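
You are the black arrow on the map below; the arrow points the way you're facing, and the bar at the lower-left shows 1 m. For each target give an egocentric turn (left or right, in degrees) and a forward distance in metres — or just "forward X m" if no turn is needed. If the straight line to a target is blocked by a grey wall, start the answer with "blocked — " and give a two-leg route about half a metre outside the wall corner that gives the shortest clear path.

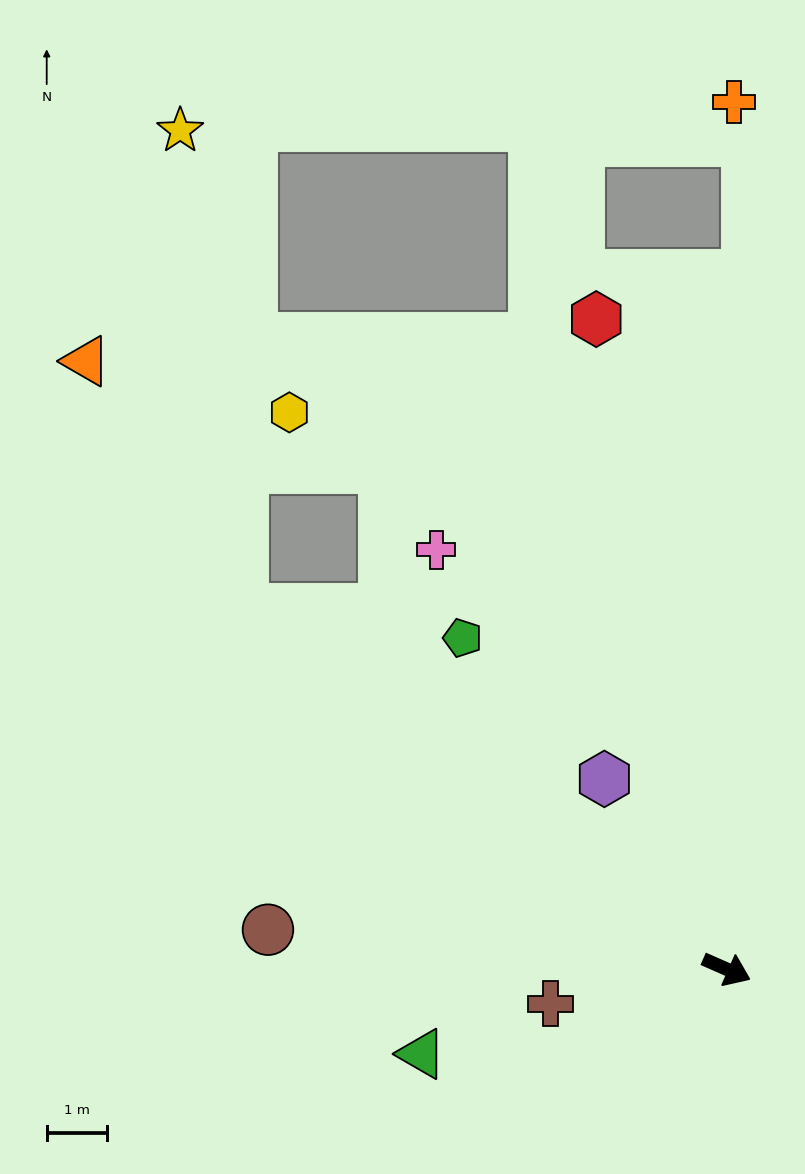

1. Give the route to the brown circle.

turn right 161°, forward 7.7 m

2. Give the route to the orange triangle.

blocked — turn left 167°, forward 10.1 m, then turn right 21°, forward 4.9 m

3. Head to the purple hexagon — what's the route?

turn left 146°, forward 3.8 m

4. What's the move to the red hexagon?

turn left 125°, forward 11.1 m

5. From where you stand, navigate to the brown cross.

turn right 145°, forward 3.0 m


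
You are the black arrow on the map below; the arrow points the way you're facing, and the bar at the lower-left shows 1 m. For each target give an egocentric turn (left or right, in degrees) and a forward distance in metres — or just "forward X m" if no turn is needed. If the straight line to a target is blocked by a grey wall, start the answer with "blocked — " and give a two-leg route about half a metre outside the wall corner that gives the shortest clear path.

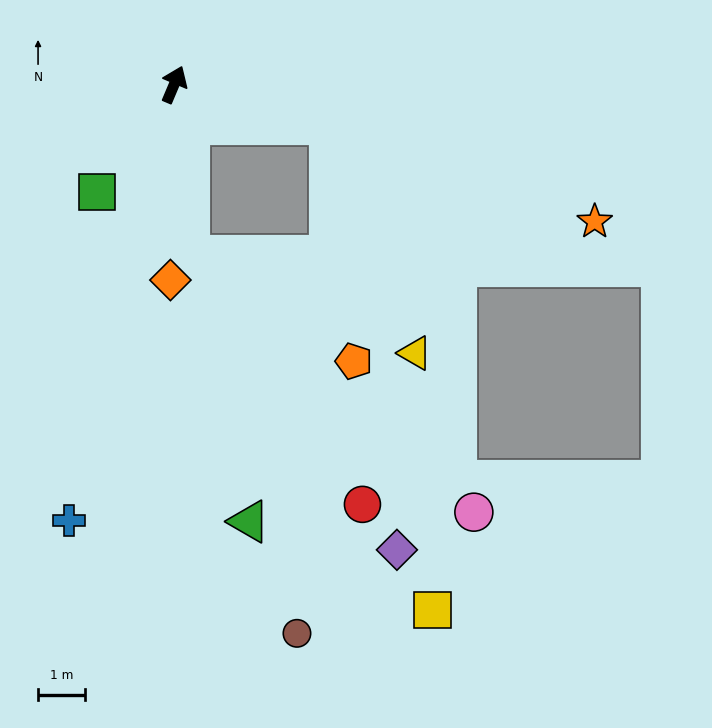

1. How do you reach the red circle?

blocked — turn right 152°, forward 3.6 m, then turn left 30°, forward 6.4 m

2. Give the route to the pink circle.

blocked — turn right 152°, forward 3.6 m, then turn left 43°, forward 8.1 m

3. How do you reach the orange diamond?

turn right 158°, forward 4.1 m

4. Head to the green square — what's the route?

turn left 167°, forward 2.8 m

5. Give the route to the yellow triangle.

blocked — turn right 82°, forward 3.4 m, then turn right 55°, forward 5.1 m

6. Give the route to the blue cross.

turn right 171°, forward 9.5 m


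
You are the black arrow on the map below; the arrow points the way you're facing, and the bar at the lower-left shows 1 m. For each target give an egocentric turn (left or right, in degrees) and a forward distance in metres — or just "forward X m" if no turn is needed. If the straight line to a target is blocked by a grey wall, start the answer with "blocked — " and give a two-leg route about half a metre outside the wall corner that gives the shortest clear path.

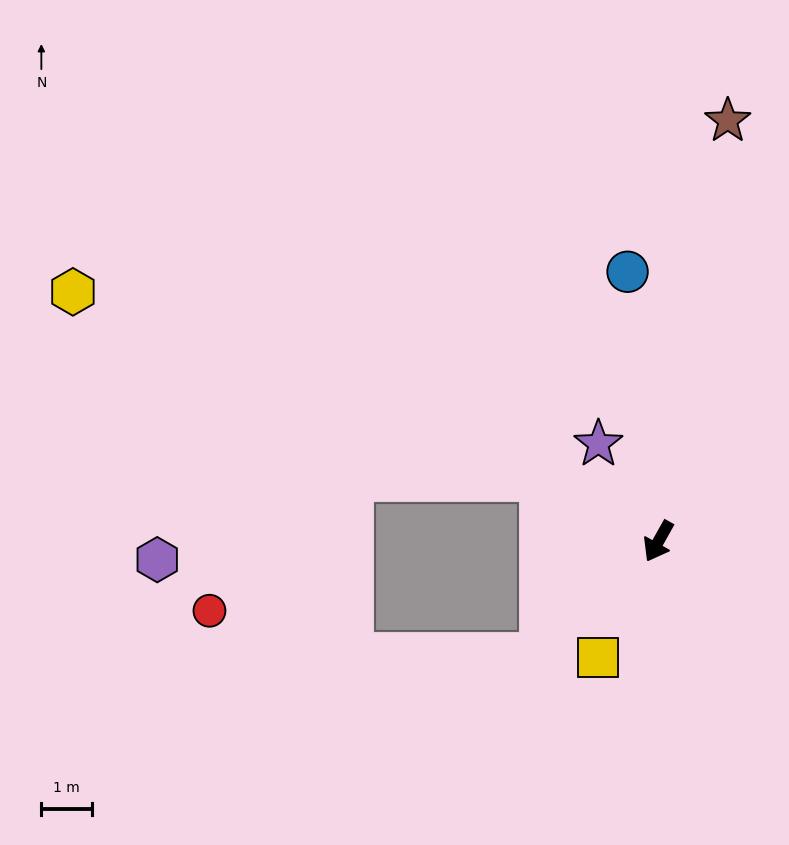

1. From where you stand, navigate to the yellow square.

forward 2.6 m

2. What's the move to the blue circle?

turn right 144°, forward 5.4 m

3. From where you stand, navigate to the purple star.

turn right 119°, forward 2.3 m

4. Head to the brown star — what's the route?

turn right 160°, forward 8.4 m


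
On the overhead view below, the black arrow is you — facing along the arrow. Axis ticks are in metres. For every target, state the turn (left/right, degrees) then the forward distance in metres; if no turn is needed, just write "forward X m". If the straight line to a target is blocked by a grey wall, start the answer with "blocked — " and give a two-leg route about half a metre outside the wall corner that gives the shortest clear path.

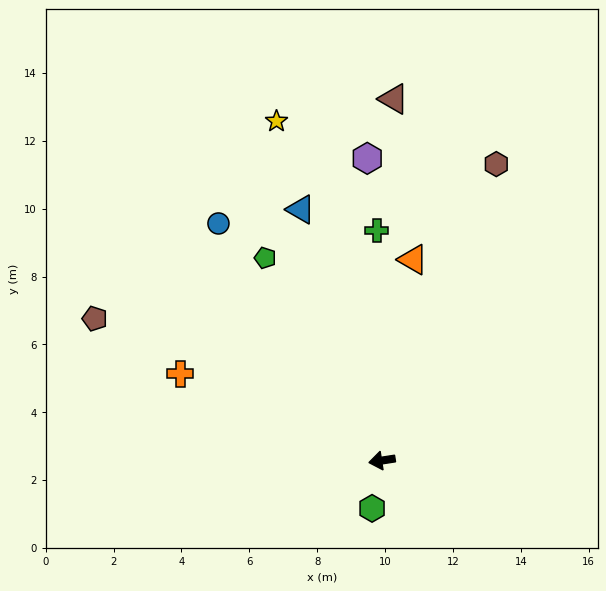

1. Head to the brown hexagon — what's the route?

turn right 120°, forward 9.4 m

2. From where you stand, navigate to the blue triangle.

turn right 81°, forward 7.8 m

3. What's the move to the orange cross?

turn right 32°, forward 6.5 m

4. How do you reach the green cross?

turn right 98°, forward 6.8 m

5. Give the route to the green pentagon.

turn right 69°, forward 6.9 m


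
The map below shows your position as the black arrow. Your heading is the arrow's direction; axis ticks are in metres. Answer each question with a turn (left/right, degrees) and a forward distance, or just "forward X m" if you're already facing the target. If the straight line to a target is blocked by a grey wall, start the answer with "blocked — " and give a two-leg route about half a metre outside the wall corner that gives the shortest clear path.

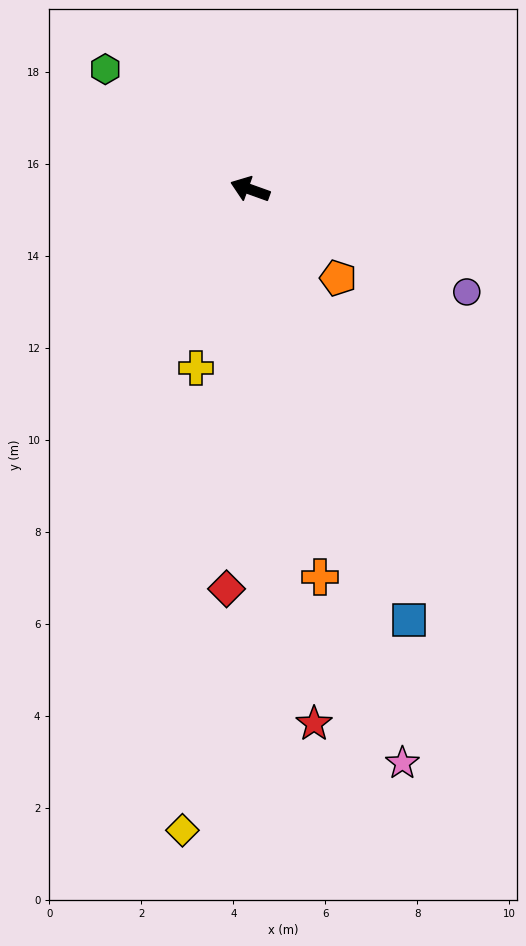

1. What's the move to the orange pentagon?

turn left 155°, forward 2.7 m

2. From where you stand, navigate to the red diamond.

turn left 106°, forward 8.7 m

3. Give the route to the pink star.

turn left 125°, forward 12.9 m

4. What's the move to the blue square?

turn left 130°, forward 10.0 m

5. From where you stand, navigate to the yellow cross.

turn left 93°, forward 4.1 m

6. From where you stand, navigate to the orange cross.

turn left 120°, forward 8.6 m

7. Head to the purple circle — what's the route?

turn left 174°, forward 5.2 m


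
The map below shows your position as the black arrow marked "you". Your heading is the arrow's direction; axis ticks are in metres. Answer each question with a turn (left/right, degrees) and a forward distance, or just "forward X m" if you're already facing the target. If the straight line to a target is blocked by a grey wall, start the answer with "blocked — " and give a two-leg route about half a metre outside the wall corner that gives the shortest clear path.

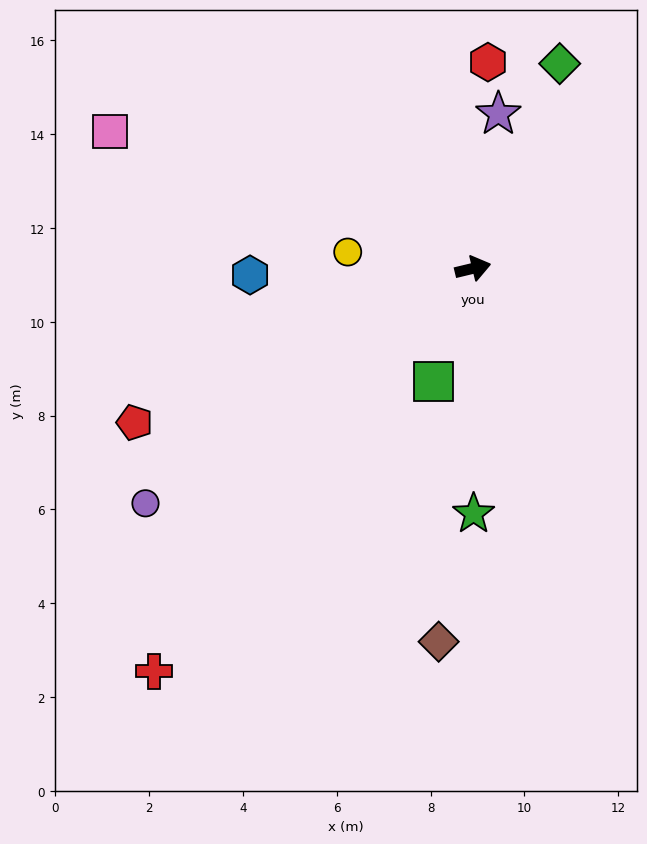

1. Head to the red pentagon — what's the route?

turn right 169°, forward 7.9 m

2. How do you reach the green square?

turn right 123°, forward 2.5 m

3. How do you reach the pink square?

turn left 146°, forward 8.3 m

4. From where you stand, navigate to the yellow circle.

turn left 159°, forward 2.7 m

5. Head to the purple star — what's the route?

turn left 67°, forward 3.3 m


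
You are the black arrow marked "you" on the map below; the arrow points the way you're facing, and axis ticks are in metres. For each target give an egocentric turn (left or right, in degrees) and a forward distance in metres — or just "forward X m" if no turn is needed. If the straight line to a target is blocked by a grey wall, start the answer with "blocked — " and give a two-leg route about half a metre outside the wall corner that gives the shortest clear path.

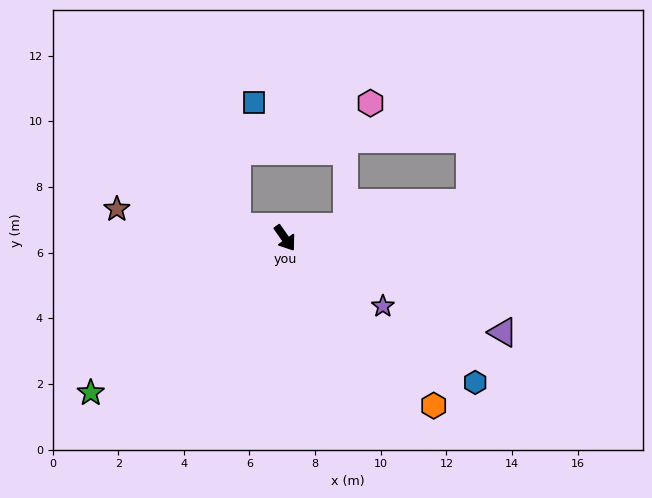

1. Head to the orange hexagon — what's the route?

turn left 7°, forward 6.8 m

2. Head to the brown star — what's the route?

turn right 135°, forward 5.2 m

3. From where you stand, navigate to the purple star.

turn left 20°, forward 3.6 m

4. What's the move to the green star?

turn right 87°, forward 7.6 m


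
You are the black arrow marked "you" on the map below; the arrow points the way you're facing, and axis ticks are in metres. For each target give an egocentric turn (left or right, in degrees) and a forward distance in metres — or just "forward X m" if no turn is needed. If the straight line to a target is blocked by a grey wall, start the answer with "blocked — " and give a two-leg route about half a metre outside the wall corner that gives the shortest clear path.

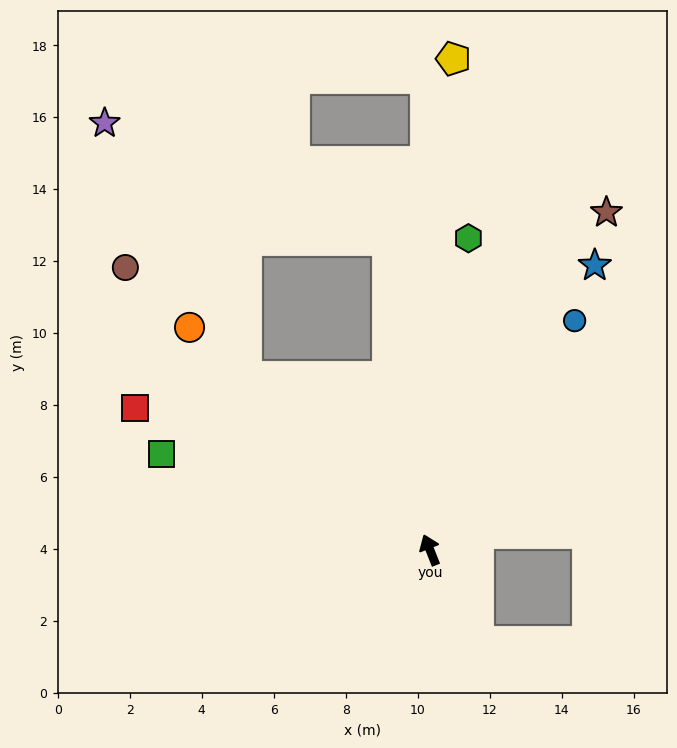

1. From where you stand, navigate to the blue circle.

turn right 54°, forward 7.5 m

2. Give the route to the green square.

turn left 49°, forward 7.9 m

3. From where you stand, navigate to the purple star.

blocked — turn left 25°, forward 7.0 m, then turn right 17°, forward 8.1 m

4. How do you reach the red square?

turn left 43°, forward 9.1 m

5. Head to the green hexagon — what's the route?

turn right 29°, forward 8.7 m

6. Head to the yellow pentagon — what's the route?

turn right 24°, forward 13.7 m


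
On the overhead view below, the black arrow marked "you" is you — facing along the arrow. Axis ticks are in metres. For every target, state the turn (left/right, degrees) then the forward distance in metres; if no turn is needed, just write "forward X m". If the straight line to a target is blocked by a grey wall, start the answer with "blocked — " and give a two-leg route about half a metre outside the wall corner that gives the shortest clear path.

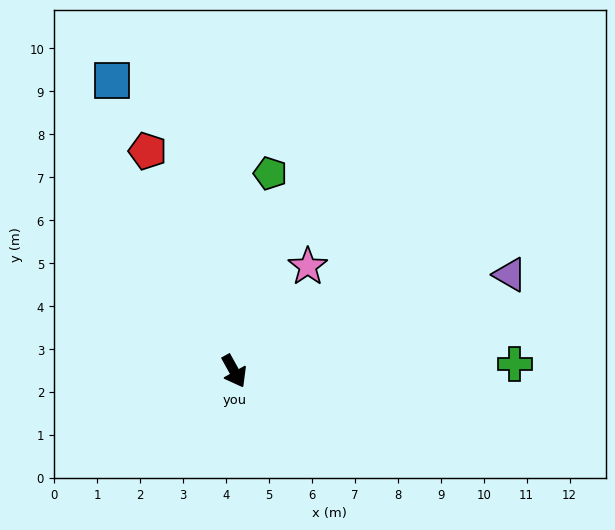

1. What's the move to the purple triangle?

turn left 80°, forward 6.8 m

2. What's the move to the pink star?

turn left 116°, forward 3.0 m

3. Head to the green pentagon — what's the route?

turn left 141°, forward 4.7 m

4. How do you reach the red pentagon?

turn left 172°, forward 5.5 m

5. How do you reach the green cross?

turn left 62°, forward 6.5 m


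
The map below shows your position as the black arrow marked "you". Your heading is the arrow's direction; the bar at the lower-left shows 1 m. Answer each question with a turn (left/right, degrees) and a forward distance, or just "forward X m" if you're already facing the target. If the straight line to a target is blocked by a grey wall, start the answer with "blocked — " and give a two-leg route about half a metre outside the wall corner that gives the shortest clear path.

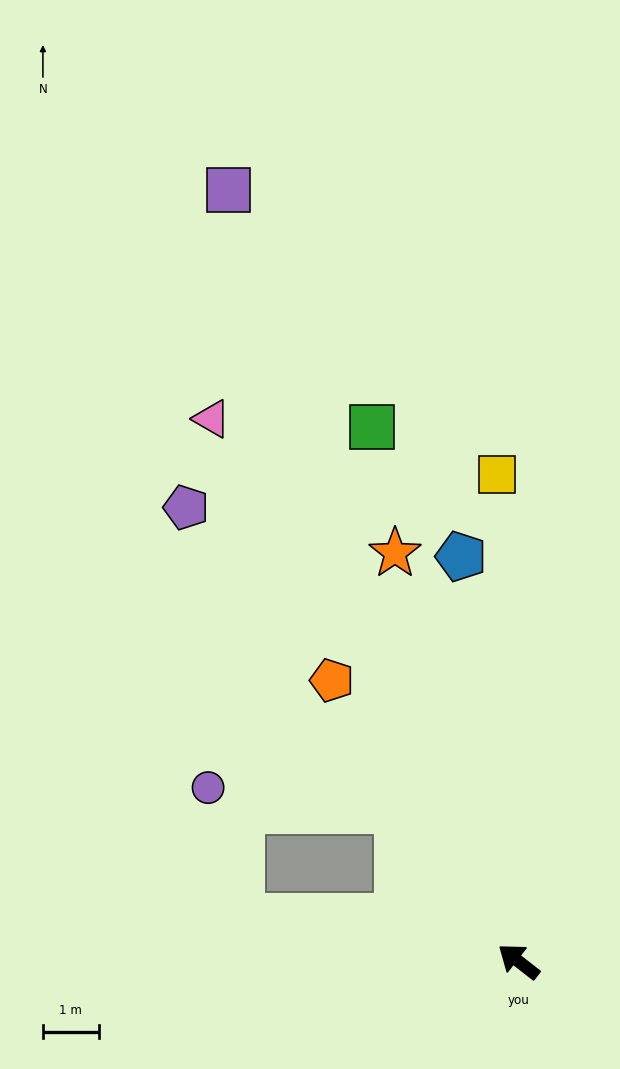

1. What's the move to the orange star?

turn right 35°, forward 7.7 m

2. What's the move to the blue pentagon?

turn right 44°, forward 7.4 m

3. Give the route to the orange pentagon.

turn right 18°, forward 6.1 m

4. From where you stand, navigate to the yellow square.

turn right 50°, forward 8.8 m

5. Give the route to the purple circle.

blocked — turn right 13°, forward 3.5 m, then turn left 44°, forward 3.4 m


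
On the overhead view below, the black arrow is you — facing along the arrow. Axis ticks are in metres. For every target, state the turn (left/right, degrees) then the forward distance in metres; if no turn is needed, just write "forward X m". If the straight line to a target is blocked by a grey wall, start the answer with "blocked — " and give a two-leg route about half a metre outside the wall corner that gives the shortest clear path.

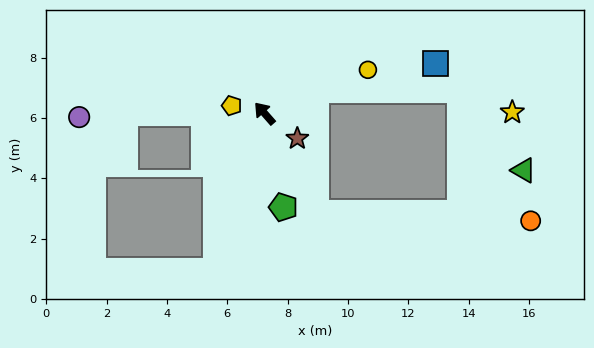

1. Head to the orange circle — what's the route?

blocked — turn left 166°, forward 3.7 m, then turn left 61°, forward 7.1 m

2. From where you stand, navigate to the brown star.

turn right 169°, forward 1.4 m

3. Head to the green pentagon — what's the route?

turn left 150°, forward 3.2 m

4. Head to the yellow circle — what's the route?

turn right 108°, forward 3.7 m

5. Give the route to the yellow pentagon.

turn left 36°, forward 1.1 m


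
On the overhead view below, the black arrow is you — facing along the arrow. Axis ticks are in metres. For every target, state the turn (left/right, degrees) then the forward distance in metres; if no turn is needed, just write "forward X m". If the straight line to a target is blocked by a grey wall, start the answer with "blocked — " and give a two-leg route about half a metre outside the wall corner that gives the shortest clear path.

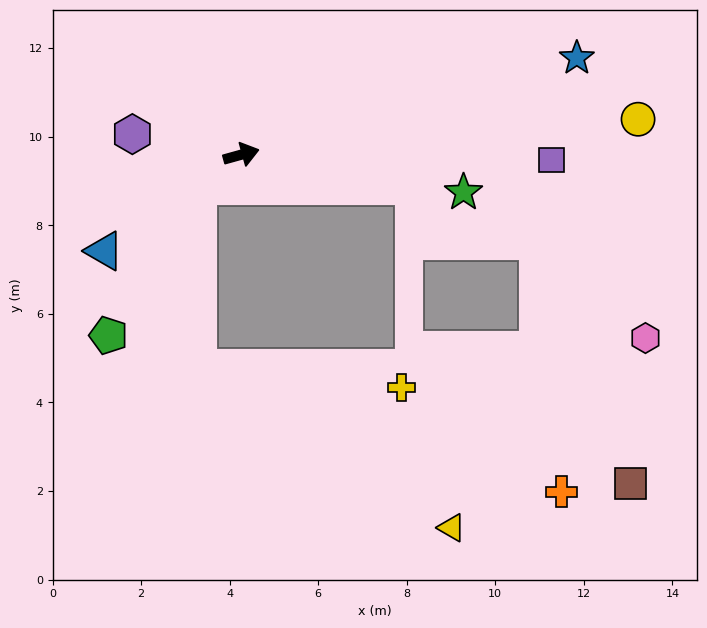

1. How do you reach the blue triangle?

turn right 160°, forward 3.8 m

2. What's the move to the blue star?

forward 7.9 m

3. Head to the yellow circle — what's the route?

turn right 10°, forward 9.0 m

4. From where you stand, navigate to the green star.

turn right 25°, forward 5.1 m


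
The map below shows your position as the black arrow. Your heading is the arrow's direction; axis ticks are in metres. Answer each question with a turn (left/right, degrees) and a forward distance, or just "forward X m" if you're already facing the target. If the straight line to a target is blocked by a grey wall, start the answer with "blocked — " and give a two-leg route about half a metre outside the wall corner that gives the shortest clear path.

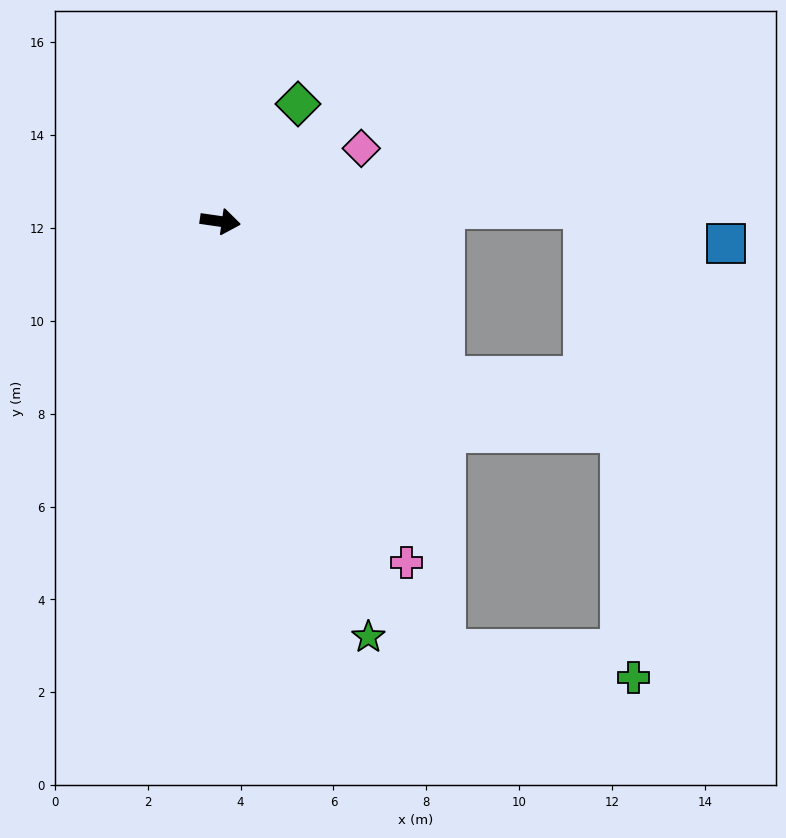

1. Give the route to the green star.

turn right 62°, forward 9.5 m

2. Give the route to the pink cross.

turn right 53°, forward 8.4 m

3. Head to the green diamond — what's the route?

turn left 65°, forward 3.0 m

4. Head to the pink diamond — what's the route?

turn left 36°, forward 3.4 m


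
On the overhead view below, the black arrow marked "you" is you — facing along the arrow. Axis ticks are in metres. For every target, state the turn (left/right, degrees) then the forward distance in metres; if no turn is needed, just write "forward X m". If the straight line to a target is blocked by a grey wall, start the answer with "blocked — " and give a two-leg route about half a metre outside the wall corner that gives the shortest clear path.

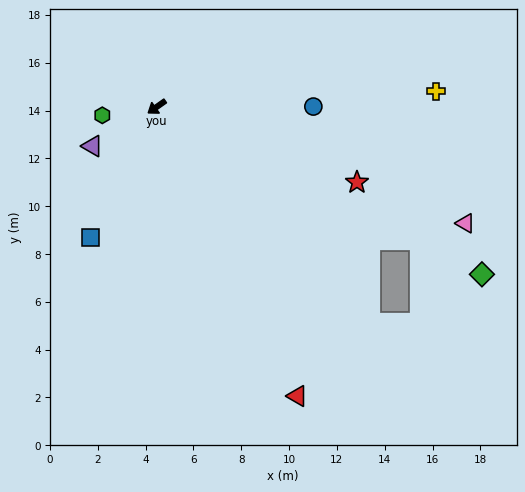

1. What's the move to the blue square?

turn left 28°, forward 6.1 m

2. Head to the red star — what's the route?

turn left 124°, forward 8.9 m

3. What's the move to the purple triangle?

turn right 4°, forward 3.1 m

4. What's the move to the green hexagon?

turn right 26°, forward 2.3 m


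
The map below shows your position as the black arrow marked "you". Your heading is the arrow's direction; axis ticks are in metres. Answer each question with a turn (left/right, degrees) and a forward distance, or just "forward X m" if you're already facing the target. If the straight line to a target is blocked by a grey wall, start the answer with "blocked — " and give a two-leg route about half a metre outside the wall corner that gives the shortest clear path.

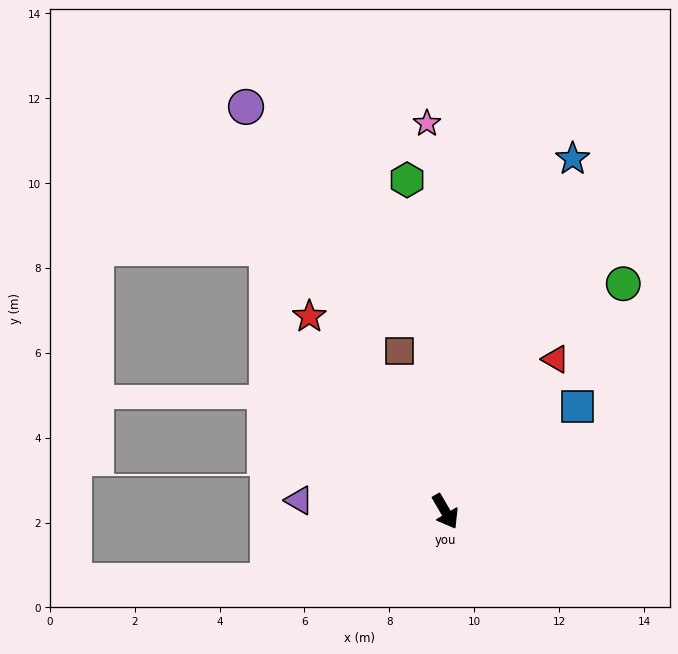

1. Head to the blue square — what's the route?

turn left 98°, forward 4.0 m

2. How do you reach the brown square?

turn left 166°, forward 3.9 m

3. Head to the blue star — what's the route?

turn left 130°, forward 8.8 m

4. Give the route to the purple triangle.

turn right 125°, forward 3.5 m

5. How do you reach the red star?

turn right 175°, forward 5.6 m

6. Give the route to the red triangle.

turn left 114°, forward 4.4 m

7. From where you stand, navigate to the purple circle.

turn left 176°, forward 10.6 m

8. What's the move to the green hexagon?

turn left 156°, forward 7.9 m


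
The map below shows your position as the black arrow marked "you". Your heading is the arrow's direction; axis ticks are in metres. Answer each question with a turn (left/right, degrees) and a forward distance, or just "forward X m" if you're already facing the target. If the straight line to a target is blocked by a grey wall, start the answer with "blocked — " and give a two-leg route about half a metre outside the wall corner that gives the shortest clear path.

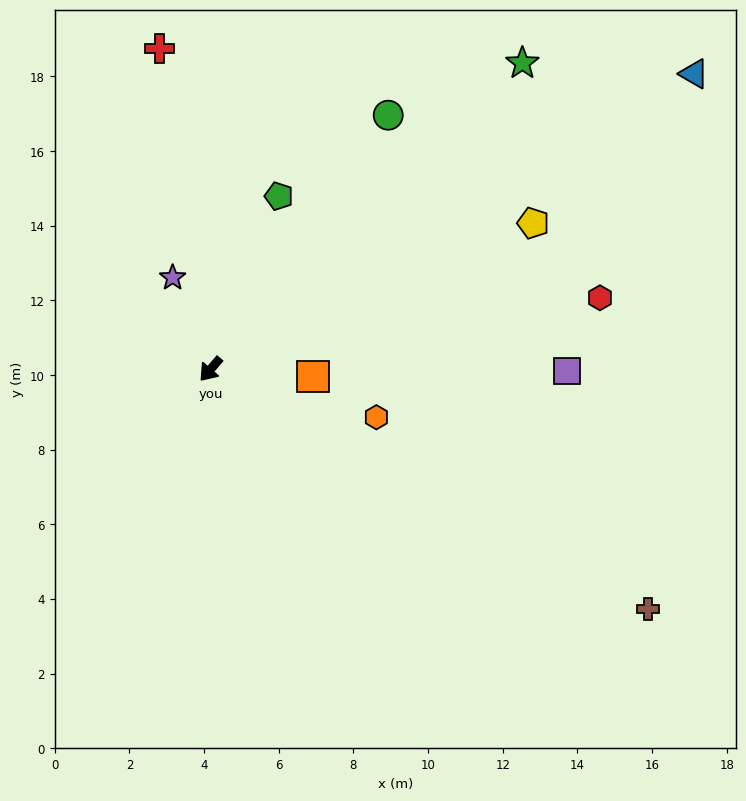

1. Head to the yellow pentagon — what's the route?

turn left 155°, forward 9.5 m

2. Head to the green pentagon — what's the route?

turn right 161°, forward 5.0 m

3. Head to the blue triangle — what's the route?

turn left 162°, forward 15.2 m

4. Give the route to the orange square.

turn left 127°, forward 2.7 m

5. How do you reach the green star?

turn left 175°, forward 11.7 m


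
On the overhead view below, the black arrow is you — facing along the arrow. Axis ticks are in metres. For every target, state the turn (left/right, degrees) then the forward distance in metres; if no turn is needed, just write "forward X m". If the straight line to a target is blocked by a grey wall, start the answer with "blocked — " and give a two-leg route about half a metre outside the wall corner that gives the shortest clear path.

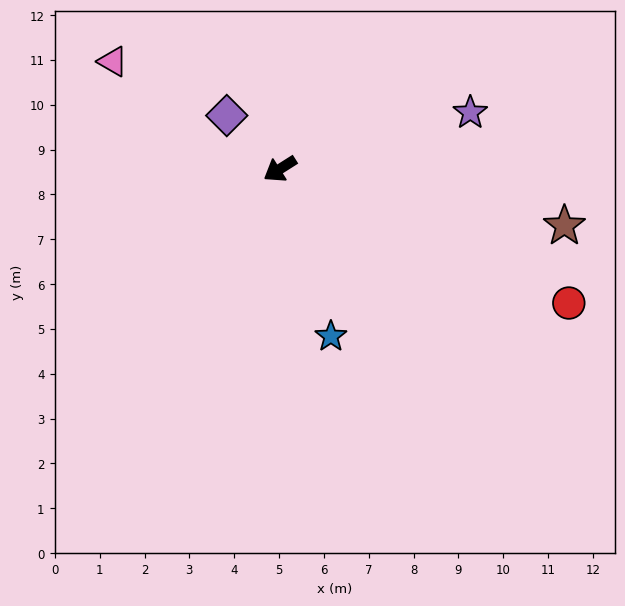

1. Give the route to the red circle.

turn left 123°, forward 7.1 m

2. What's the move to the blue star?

turn left 75°, forward 3.9 m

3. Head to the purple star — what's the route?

turn left 164°, forward 4.4 m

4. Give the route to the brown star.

turn left 136°, forward 6.5 m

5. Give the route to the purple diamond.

turn right 77°, forward 1.7 m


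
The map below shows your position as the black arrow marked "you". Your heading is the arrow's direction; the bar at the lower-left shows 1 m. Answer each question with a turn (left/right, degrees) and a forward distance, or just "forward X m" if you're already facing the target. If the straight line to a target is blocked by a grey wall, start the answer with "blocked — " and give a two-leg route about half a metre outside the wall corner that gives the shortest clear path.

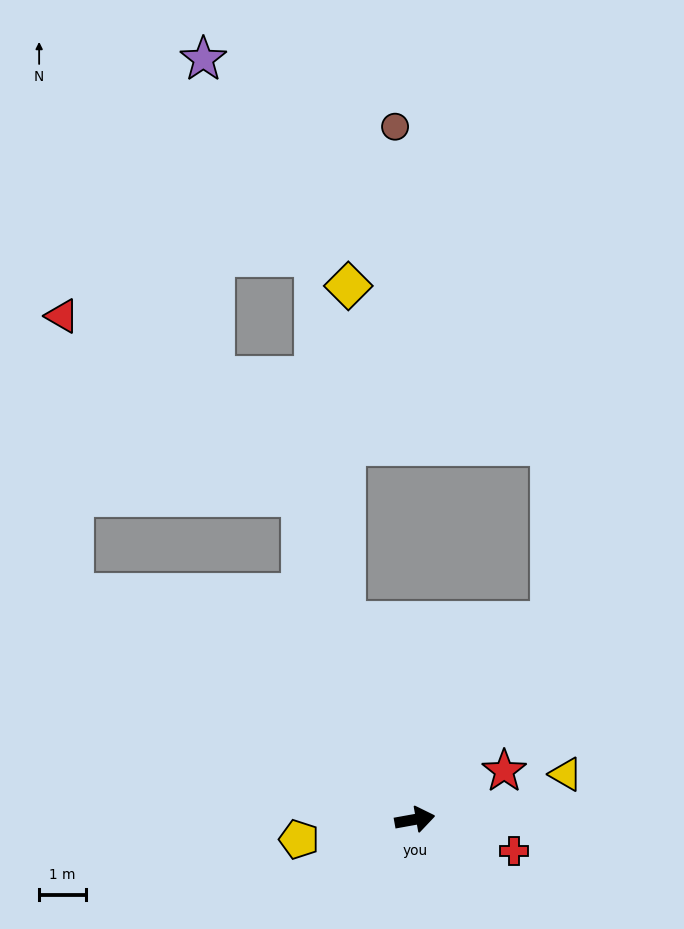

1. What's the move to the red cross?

turn right 28°, forward 2.2 m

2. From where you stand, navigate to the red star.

turn left 18°, forward 2.2 m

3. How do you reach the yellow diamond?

blocked — turn left 99°, forward 4.5 m, then turn right 20°, forward 7.1 m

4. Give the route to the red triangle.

blocked — turn left 99°, forward 7.3 m, then turn left 34°, forward 6.4 m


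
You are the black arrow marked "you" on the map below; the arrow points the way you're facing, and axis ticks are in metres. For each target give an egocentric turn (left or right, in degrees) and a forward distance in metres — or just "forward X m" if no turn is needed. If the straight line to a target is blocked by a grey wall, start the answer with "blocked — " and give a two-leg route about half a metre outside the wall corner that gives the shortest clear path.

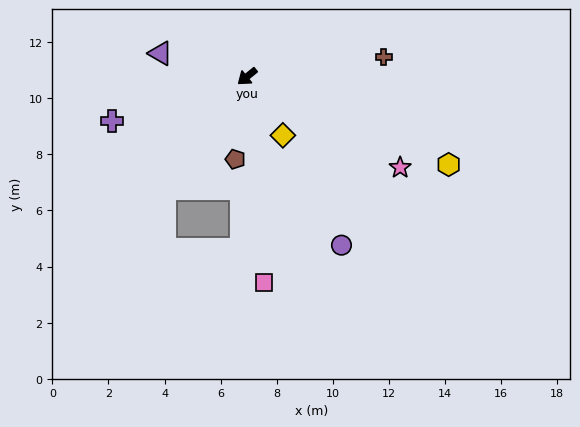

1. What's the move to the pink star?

turn left 110°, forward 6.3 m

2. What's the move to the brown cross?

turn left 149°, forward 4.9 m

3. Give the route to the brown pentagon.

turn left 43°, forward 3.0 m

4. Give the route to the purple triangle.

turn right 54°, forward 3.2 m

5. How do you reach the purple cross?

turn right 21°, forward 5.1 m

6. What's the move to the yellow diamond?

turn left 82°, forward 2.5 m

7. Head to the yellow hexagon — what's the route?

turn left 117°, forward 7.8 m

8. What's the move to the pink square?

turn left 56°, forward 7.4 m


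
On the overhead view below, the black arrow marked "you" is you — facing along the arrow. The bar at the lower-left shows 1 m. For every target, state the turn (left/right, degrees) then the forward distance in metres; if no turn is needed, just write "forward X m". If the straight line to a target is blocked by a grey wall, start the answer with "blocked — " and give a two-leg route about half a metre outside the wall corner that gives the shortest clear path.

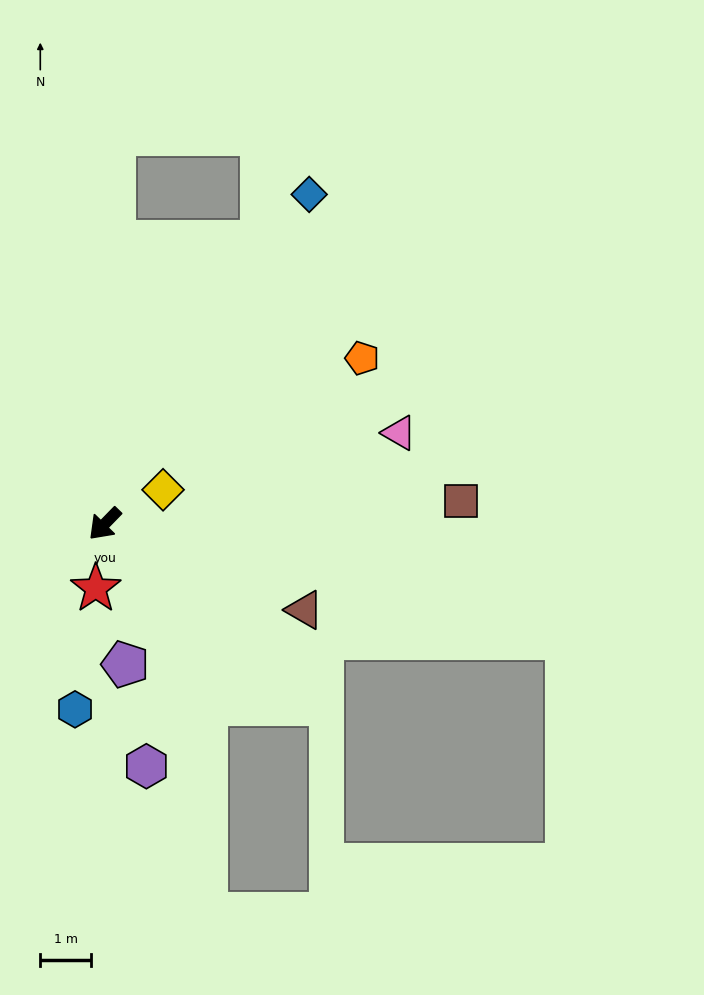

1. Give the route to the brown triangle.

turn left 111°, forward 4.3 m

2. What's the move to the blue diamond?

turn right 168°, forward 7.7 m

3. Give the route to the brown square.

turn left 138°, forward 7.1 m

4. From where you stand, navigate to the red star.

turn left 36°, forward 1.3 m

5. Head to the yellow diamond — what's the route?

turn left 165°, forward 1.3 m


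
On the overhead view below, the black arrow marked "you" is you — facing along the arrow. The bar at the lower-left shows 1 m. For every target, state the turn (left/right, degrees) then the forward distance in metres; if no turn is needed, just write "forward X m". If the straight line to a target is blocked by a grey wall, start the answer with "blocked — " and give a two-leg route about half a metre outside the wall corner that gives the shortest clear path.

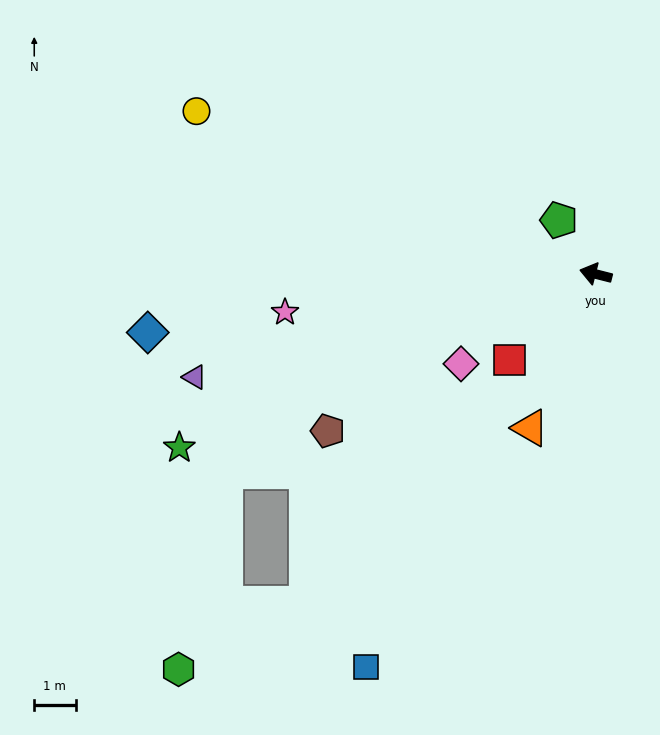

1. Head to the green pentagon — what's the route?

turn right 41°, forward 1.6 m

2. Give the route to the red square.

turn left 59°, forward 3.0 m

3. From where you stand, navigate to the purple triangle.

turn left 29°, forward 10.0 m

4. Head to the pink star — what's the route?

turn left 21°, forward 7.6 m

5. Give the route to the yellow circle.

turn right 8°, forward 10.4 m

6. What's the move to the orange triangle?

turn left 81°, forward 4.1 m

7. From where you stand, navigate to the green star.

turn left 37°, forward 10.9 m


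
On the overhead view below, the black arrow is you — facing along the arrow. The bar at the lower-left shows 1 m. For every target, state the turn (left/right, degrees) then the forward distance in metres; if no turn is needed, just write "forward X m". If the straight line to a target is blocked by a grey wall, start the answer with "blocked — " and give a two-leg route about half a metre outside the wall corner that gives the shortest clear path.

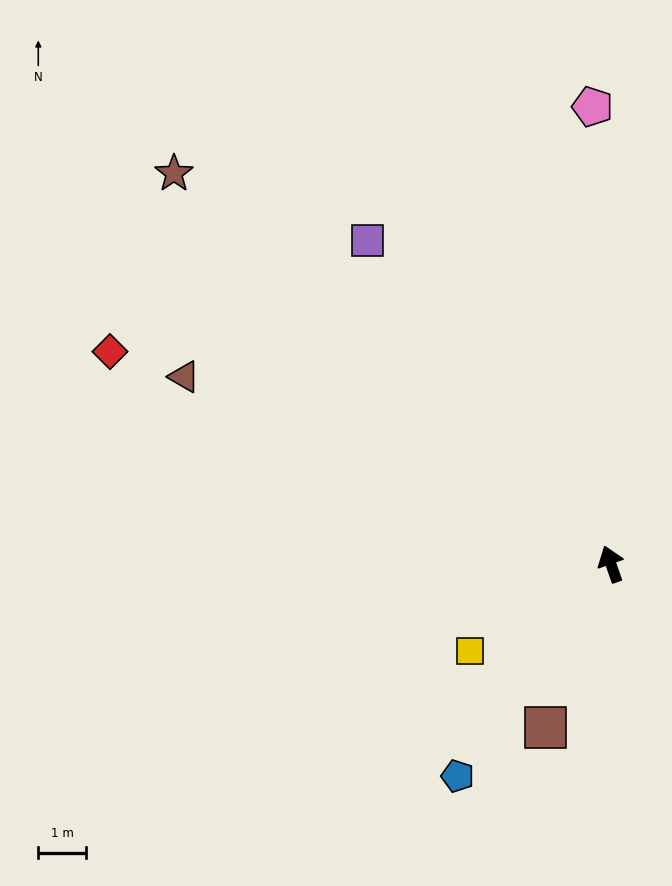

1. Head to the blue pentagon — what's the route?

turn left 125°, forward 5.5 m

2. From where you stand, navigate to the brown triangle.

turn left 47°, forward 9.7 m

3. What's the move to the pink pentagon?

turn right 17°, forward 9.6 m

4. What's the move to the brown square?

turn left 139°, forward 3.7 m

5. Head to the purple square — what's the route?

turn left 18°, forward 8.5 m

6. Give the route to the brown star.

turn left 29°, forward 12.2 m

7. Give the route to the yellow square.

turn left 102°, forward 3.5 m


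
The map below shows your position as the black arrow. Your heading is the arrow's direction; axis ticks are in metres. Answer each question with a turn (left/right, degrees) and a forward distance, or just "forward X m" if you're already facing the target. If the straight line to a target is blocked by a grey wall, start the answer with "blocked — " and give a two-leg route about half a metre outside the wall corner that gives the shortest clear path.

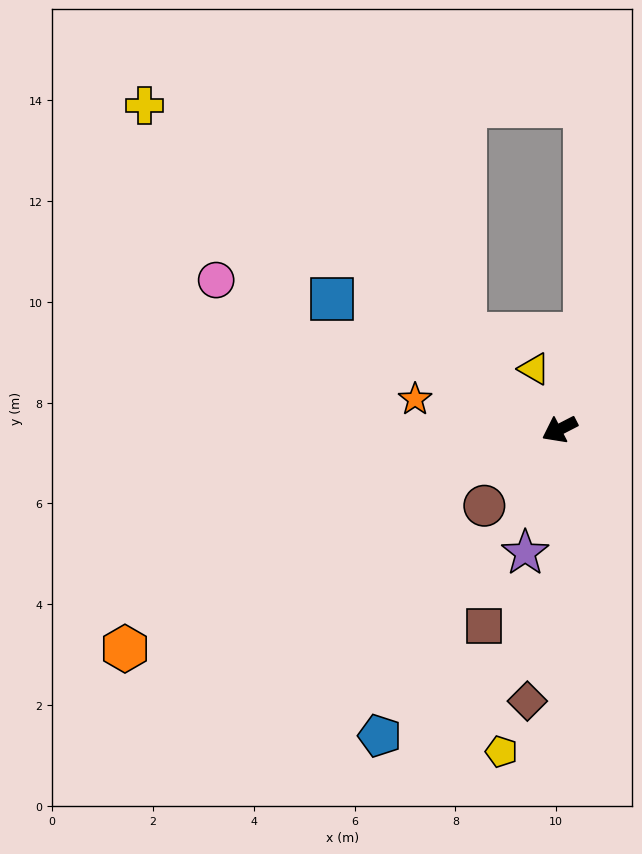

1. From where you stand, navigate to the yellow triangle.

turn right 94°, forward 1.3 m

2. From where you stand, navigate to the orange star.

turn right 39°, forward 2.9 m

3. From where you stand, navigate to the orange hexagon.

forward 9.7 m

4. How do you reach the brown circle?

turn left 18°, forward 2.1 m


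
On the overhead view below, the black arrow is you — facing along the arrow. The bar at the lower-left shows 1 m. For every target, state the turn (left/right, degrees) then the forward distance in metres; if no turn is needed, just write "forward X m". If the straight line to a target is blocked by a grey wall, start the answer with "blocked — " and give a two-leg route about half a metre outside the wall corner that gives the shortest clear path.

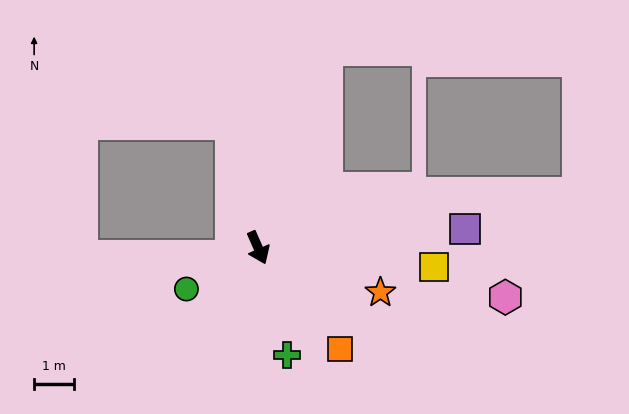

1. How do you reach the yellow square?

turn left 60°, forward 4.4 m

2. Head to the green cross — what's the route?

turn right 8°, forward 2.8 m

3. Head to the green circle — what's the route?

turn right 84°, forward 2.1 m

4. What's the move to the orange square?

turn left 15°, forward 3.2 m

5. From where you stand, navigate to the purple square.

turn left 72°, forward 5.2 m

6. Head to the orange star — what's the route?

turn left 46°, forward 3.2 m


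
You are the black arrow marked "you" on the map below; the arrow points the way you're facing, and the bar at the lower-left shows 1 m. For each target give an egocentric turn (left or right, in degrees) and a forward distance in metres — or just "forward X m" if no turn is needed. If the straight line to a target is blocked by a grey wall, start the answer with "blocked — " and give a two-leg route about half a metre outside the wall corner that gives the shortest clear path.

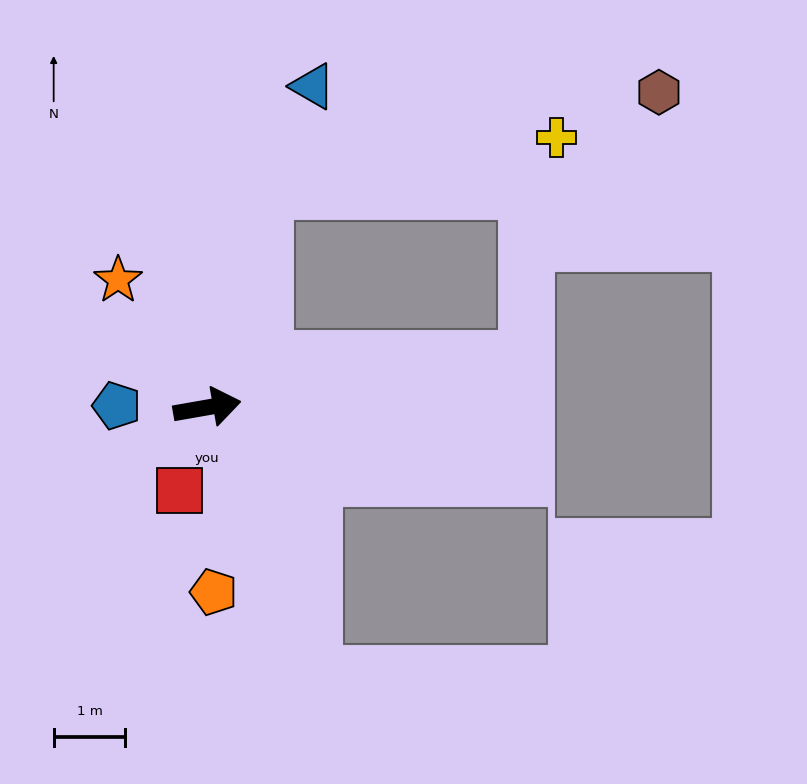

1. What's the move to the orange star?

turn left 115°, forward 2.2 m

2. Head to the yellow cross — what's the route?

blocked — turn left 66°, forward 3.2 m, then turn right 66°, forward 4.2 m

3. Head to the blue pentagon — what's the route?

turn left 169°, forward 1.3 m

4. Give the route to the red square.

turn right 118°, forward 1.2 m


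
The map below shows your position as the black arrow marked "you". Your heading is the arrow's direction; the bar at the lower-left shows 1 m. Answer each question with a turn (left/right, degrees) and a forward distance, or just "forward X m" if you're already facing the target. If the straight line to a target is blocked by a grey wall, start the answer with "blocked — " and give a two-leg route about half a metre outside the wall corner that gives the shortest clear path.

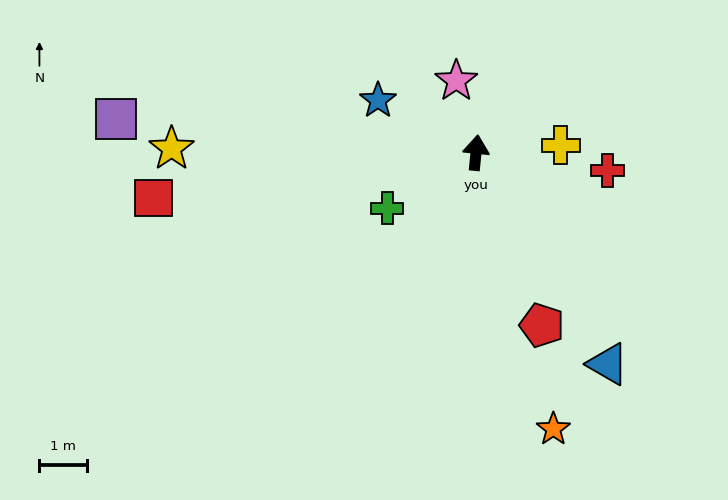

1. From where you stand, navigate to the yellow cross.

turn right 79°, forward 1.8 m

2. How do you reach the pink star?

turn left 21°, forward 1.6 m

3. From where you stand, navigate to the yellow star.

turn left 95°, forward 6.4 m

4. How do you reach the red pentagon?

turn right 153°, forward 3.9 m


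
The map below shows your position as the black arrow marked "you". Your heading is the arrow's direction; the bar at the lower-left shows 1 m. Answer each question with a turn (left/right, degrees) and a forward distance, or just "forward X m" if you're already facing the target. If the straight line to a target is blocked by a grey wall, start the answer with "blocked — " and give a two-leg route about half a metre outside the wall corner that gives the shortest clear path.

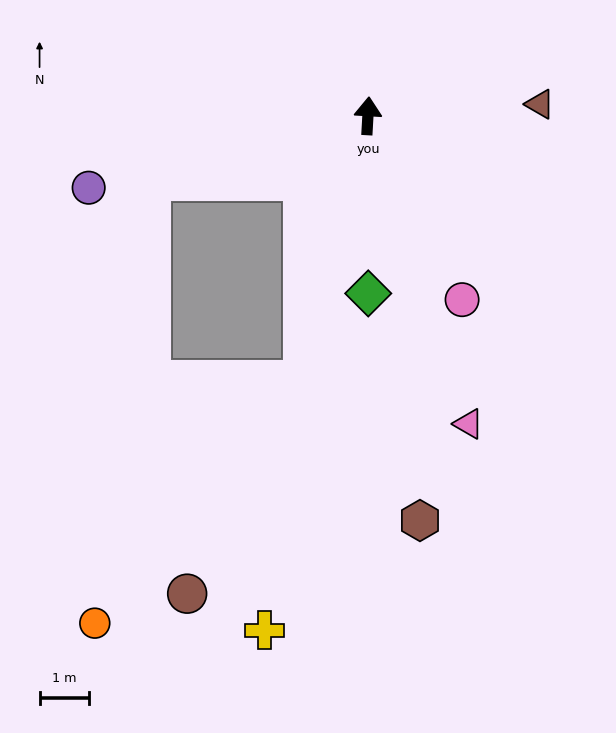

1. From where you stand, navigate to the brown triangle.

turn right 83°, forward 3.5 m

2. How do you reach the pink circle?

turn right 150°, forward 4.2 m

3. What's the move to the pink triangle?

turn right 159°, forward 6.6 m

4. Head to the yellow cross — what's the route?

turn left 172°, forward 10.7 m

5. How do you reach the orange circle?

blocked — turn left 170°, forward 5.6 m, then turn right 28°, forward 6.5 m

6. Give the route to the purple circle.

turn left 108°, forward 5.9 m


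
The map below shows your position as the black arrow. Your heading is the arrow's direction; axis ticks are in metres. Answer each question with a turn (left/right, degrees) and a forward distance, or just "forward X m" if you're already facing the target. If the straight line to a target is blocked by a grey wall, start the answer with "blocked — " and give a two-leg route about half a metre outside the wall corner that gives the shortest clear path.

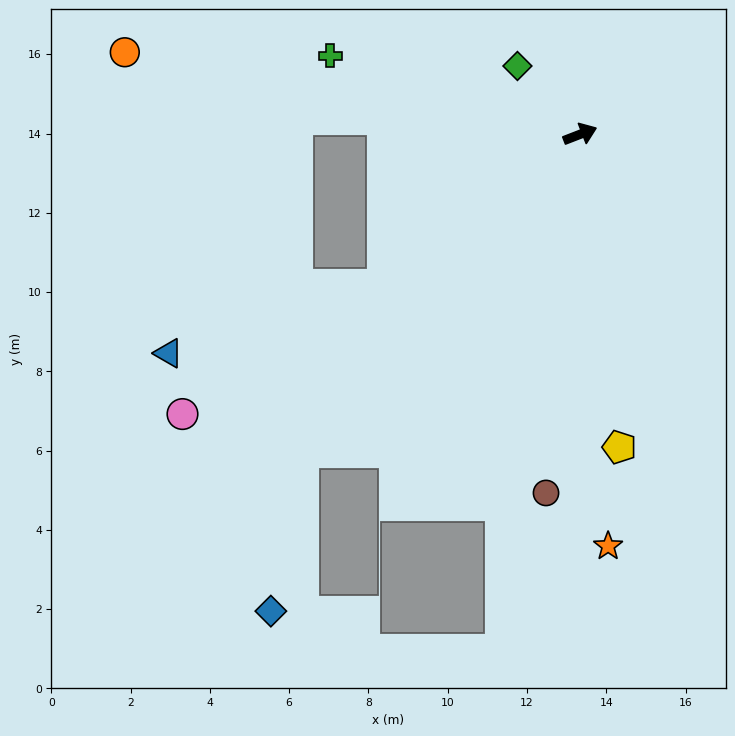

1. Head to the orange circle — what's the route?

turn left 149°, forward 11.7 m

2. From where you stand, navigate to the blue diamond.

blocked — turn right 152°, forward 10.6 m, then turn left 30°, forward 4.1 m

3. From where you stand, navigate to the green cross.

turn left 141°, forward 6.6 m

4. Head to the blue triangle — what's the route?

blocked — turn right 163°, forward 6.3 m, then turn right 21°, forward 5.7 m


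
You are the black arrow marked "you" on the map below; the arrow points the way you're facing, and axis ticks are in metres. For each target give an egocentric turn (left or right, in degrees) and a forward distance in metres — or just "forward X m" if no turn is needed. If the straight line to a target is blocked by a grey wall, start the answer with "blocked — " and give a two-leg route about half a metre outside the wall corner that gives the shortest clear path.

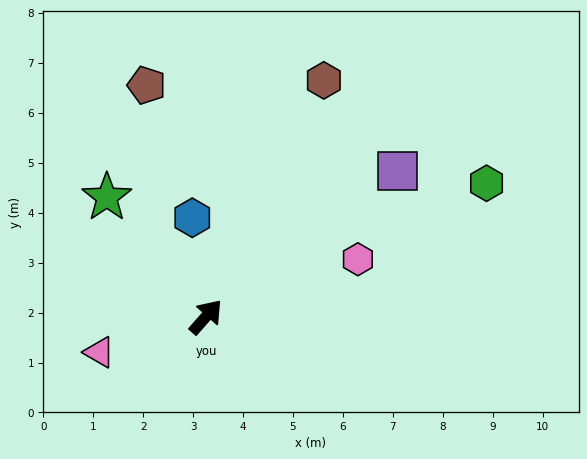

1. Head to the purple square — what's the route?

turn right 11°, forward 4.8 m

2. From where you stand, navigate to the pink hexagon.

turn right 28°, forward 3.3 m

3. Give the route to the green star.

turn left 81°, forward 3.1 m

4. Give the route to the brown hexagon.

turn left 15°, forward 5.3 m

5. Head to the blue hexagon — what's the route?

turn left 49°, forward 2.0 m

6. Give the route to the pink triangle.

turn left 150°, forward 2.2 m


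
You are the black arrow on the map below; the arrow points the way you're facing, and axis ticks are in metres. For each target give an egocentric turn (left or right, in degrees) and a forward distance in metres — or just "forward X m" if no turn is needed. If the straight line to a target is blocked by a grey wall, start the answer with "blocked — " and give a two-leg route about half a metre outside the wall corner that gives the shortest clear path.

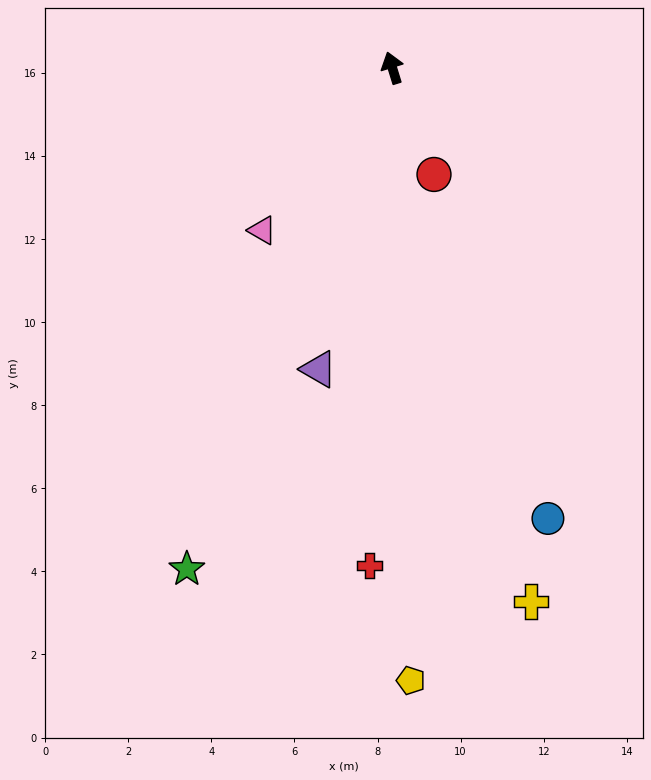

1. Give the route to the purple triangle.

turn left 149°, forward 7.5 m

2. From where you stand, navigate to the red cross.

turn left 160°, forward 12.0 m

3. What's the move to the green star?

turn left 141°, forward 13.0 m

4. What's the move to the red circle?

turn right 176°, forward 2.8 m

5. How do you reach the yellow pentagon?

turn left 165°, forward 14.7 m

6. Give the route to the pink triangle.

turn left 124°, forward 5.0 m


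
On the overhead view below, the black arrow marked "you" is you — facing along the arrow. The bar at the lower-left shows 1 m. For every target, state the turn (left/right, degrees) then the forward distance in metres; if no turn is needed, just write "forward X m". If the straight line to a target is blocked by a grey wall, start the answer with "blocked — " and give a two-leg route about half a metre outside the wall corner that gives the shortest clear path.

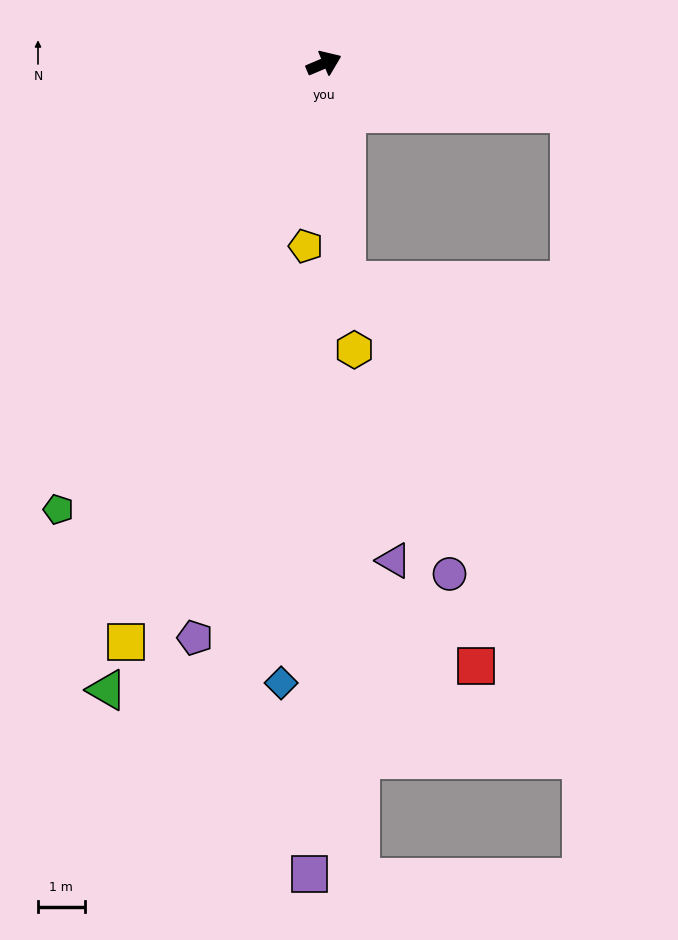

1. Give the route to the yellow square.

turn right 132°, forward 13.1 m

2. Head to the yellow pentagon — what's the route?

turn right 119°, forward 3.9 m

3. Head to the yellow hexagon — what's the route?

turn right 107°, forward 6.1 m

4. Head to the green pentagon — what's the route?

turn right 144°, forward 11.1 m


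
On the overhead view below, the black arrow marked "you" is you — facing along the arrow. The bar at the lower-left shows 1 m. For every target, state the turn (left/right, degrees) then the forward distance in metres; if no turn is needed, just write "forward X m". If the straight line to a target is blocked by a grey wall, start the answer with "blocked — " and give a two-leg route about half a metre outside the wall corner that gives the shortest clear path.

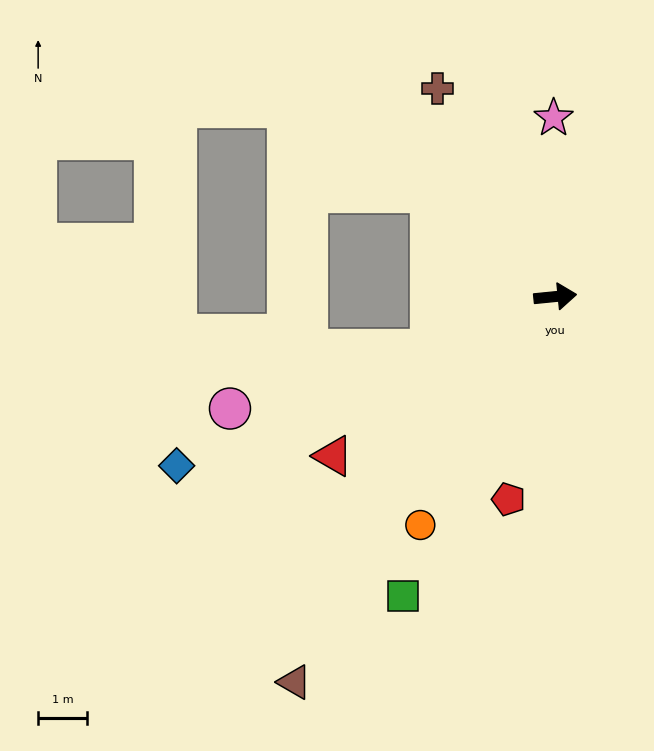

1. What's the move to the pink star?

turn left 85°, forward 3.7 m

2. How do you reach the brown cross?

turn left 114°, forward 4.9 m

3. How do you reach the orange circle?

turn right 126°, forward 5.5 m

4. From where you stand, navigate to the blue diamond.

turn right 162°, forward 8.5 m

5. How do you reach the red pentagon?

turn right 109°, forward 4.3 m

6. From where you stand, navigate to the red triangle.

turn right 150°, forward 5.6 m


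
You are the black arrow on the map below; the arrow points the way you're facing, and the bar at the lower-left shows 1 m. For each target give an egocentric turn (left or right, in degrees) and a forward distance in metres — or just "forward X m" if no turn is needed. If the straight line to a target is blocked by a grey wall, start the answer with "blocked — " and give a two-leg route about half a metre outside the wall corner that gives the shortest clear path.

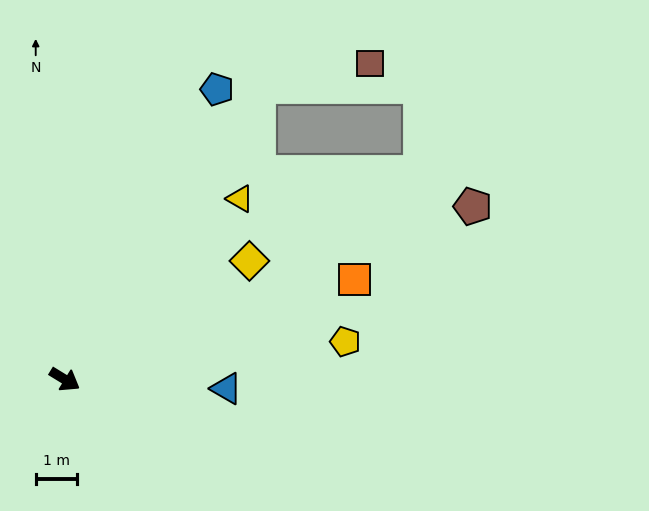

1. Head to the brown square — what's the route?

blocked — turn left 88°, forward 8.6 m, then turn right 45°, forward 2.8 m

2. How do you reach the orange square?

turn left 51°, forward 7.5 m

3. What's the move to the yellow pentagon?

turn left 39°, forward 6.9 m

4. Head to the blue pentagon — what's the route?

turn left 94°, forward 8.0 m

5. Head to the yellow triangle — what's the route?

turn left 77°, forward 6.2 m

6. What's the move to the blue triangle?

turn left 28°, forward 4.0 m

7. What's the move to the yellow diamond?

turn left 64°, forward 5.4 m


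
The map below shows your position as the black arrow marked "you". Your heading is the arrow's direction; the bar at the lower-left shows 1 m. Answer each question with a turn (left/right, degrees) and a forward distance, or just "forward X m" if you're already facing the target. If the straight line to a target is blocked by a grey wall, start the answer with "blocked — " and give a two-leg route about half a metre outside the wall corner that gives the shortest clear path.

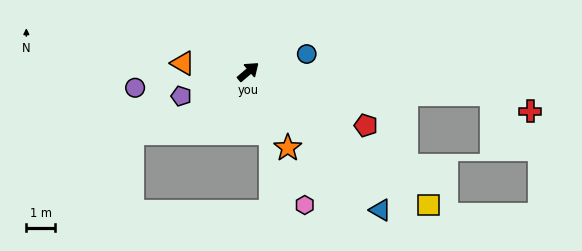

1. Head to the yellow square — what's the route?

turn right 77°, forward 7.9 m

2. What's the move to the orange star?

turn right 103°, forward 3.0 m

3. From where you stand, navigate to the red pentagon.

turn right 65°, forward 4.5 m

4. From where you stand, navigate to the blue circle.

turn right 24°, forward 2.1 m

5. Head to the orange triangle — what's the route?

turn left 132°, forward 2.3 m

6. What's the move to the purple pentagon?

turn left 160°, forward 2.5 m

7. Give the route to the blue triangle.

turn right 87°, forward 6.7 m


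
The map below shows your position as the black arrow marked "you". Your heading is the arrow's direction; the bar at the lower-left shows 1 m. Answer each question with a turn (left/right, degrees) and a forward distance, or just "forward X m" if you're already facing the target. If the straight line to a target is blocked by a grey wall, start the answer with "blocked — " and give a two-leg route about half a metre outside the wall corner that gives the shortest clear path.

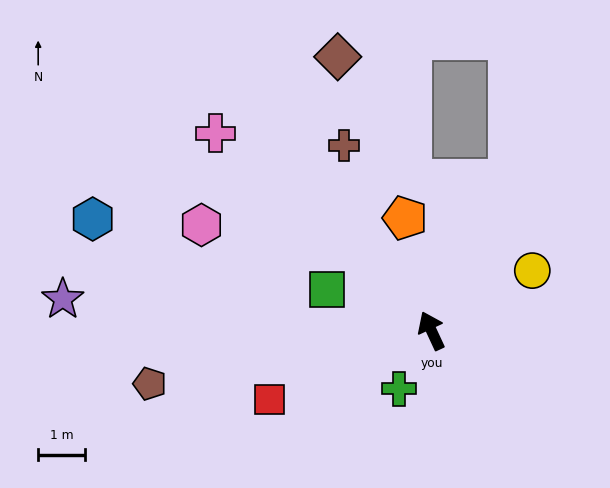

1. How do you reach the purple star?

turn left 60°, forward 7.8 m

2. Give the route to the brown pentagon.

turn left 76°, forward 6.1 m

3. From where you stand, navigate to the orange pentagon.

turn right 12°, forward 2.4 m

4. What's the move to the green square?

turn left 44°, forward 2.4 m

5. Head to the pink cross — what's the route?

turn left 23°, forward 6.2 m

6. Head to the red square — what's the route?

turn left 88°, forward 3.7 m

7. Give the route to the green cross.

turn left 126°, forward 1.4 m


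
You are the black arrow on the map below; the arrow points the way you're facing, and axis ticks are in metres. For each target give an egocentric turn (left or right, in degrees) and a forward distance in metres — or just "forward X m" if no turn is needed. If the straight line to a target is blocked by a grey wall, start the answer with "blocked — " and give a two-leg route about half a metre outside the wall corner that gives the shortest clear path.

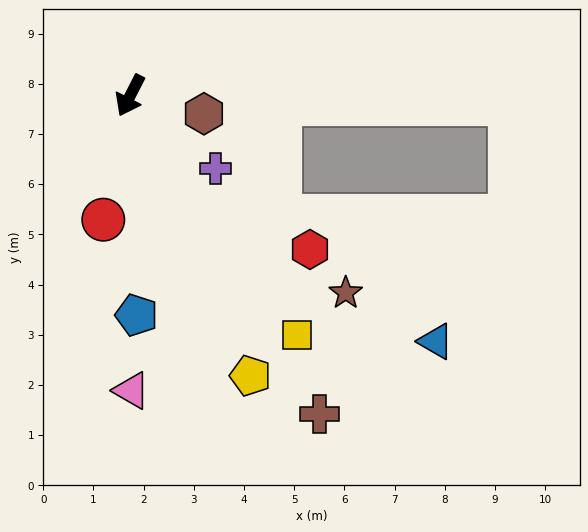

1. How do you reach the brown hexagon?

turn left 103°, forward 1.5 m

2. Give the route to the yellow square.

turn left 62°, forward 5.8 m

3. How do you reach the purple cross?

turn left 77°, forward 2.2 m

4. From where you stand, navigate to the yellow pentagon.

turn left 50°, forward 6.1 m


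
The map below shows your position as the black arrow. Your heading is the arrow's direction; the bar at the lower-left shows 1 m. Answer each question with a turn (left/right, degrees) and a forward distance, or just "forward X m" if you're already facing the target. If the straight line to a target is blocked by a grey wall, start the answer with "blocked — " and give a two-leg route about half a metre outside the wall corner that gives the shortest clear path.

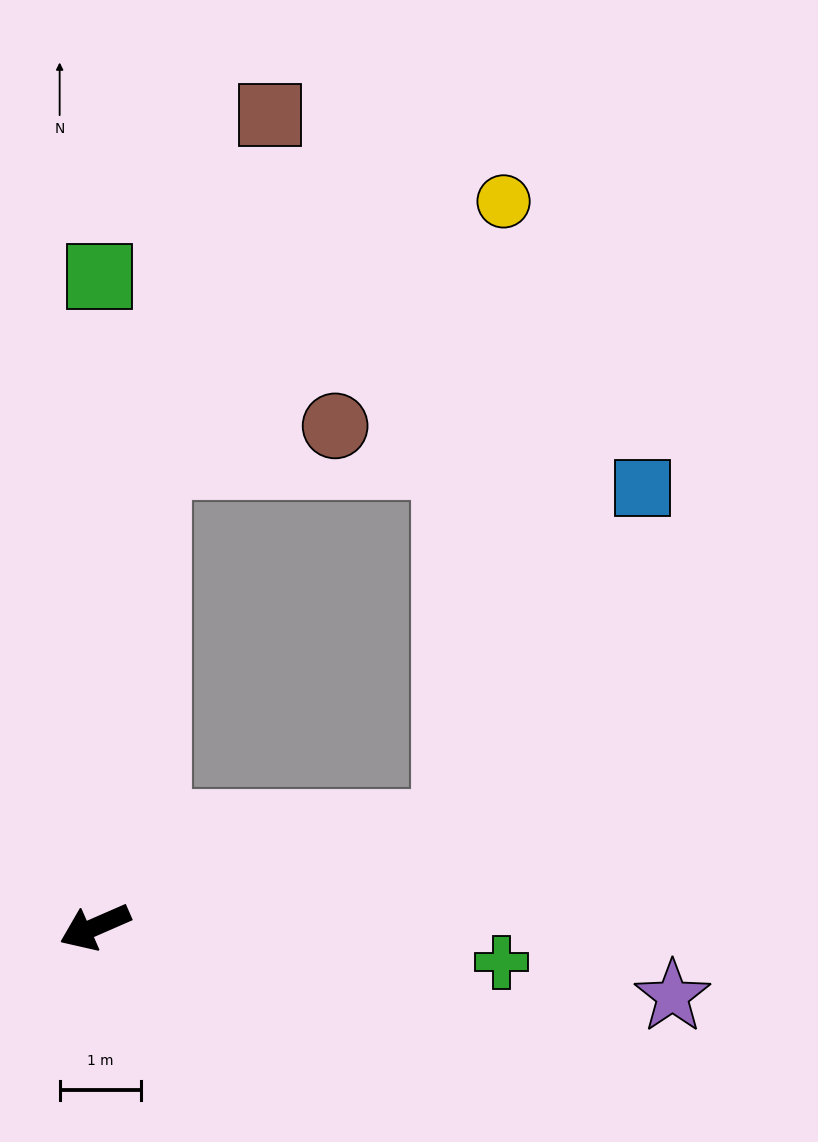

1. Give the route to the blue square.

blocked — turn left 173°, forward 4.5 m, then turn left 43°, forward 4.8 m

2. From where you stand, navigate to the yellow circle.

blocked — turn right 121°, forward 5.8 m, then turn right 45°, forward 5.4 m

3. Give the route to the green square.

turn right 114°, forward 8.0 m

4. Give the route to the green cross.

turn left 151°, forward 5.0 m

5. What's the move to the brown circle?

blocked — turn right 121°, forward 5.8 m, then turn right 70°, forward 2.3 m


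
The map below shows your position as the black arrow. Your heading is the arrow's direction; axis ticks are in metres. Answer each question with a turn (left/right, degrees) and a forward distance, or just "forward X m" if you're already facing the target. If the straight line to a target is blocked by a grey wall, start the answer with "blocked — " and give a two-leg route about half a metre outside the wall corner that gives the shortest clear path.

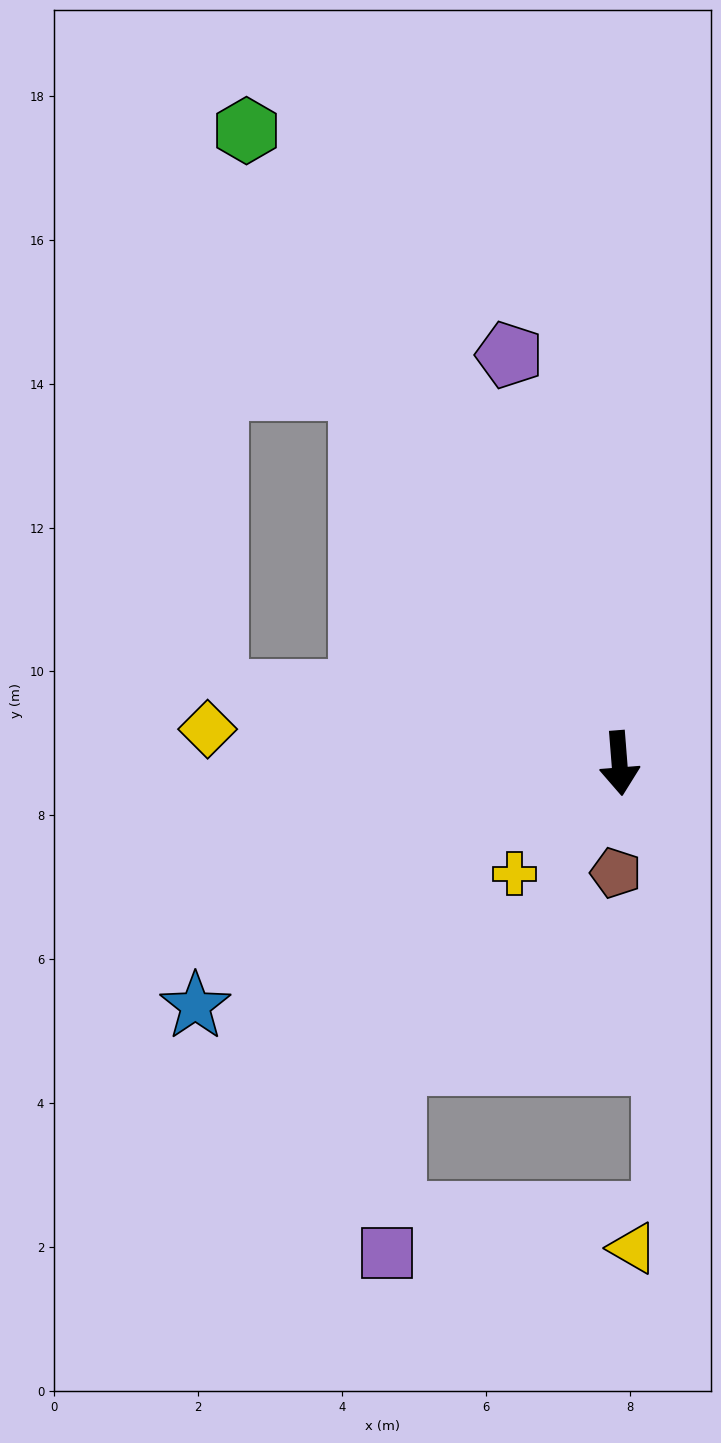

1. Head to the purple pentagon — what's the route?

turn right 169°, forward 5.9 m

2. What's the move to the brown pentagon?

turn right 6°, forward 1.5 m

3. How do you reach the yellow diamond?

turn right 99°, forward 5.7 m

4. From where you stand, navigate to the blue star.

turn right 65°, forward 6.8 m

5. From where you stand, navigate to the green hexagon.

turn right 154°, forward 10.2 m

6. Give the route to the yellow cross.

turn right 48°, forward 2.1 m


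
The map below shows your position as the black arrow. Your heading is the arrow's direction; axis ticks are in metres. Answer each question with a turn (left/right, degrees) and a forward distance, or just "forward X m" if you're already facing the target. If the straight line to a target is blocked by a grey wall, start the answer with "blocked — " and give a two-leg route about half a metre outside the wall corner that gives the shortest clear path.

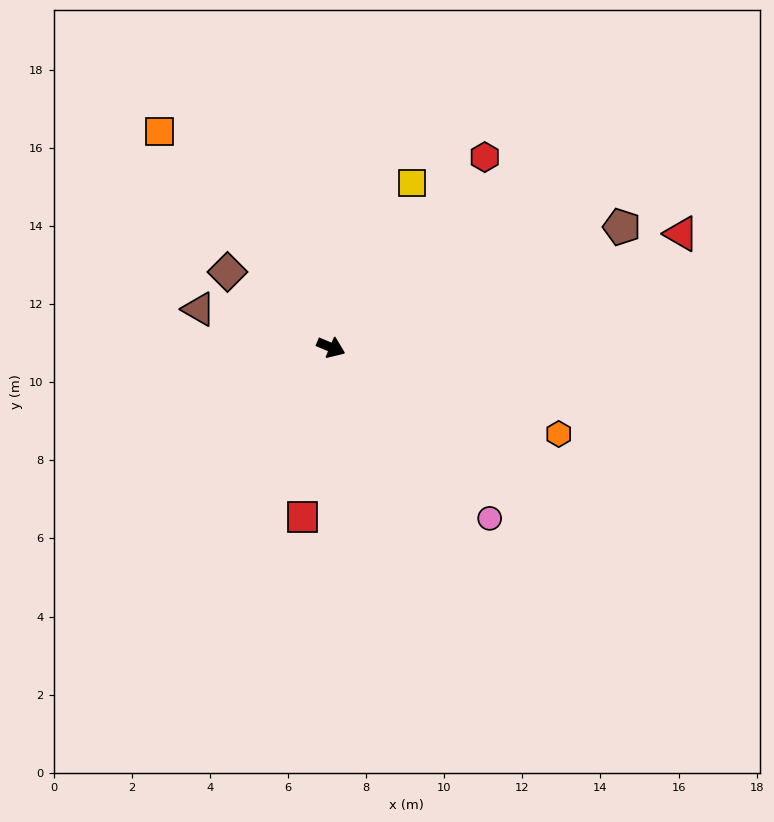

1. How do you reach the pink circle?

turn right 24°, forward 6.0 m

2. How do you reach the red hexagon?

turn left 74°, forward 6.3 m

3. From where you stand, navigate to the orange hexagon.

forward 6.2 m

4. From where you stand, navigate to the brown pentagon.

turn left 45°, forward 8.1 m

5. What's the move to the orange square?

turn left 151°, forward 7.1 m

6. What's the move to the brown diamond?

turn left 167°, forward 3.3 m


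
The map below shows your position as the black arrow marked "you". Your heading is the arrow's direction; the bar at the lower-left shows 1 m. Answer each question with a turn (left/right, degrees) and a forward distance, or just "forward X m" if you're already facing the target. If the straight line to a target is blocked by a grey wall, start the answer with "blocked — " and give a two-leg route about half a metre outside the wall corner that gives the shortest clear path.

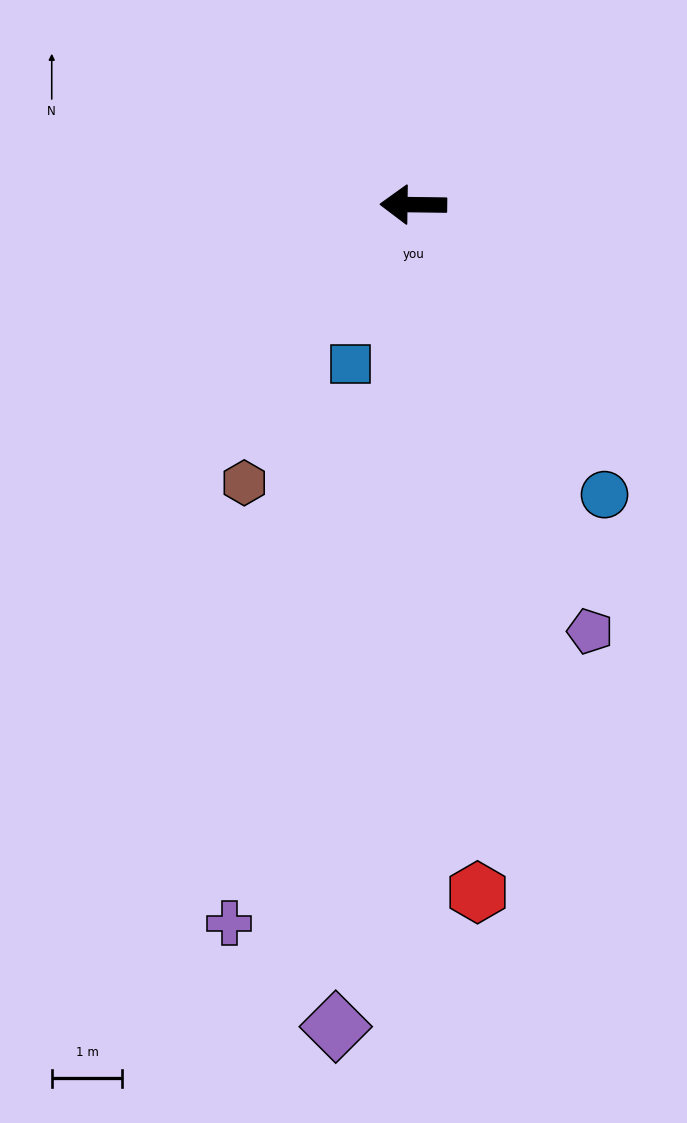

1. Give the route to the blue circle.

turn left 124°, forward 4.9 m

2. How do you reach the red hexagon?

turn left 96°, forward 9.8 m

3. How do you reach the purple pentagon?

turn left 113°, forward 6.6 m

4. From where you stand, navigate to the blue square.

turn left 69°, forward 2.4 m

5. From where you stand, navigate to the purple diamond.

turn left 85°, forward 11.7 m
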